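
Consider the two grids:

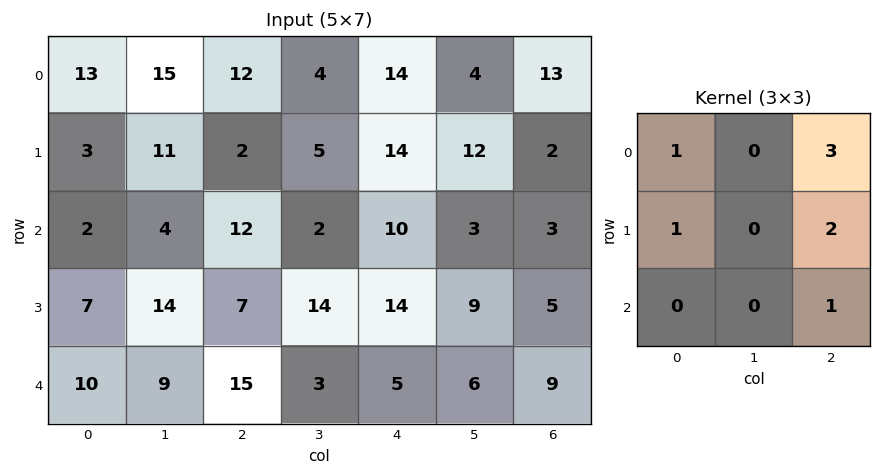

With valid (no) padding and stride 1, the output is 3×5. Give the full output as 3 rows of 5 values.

68 50 94 48 74
42 48 90 58 41
74 55 82 49 52

Output[0,0]: The receptive field on the input at this output position is [13 15 12 / 3 11 2 / 2 4 12]. Elementwise product with the kernel and sum: 13·1 + 12·3 + 3·1 + 2·2 + 12·1.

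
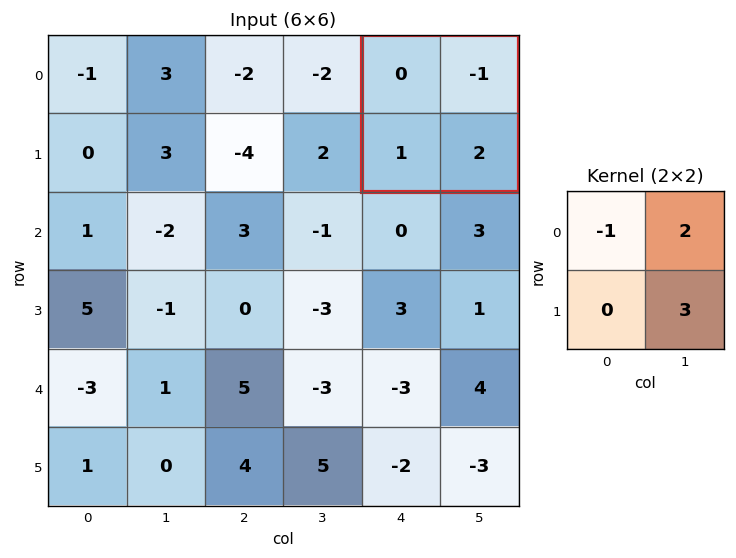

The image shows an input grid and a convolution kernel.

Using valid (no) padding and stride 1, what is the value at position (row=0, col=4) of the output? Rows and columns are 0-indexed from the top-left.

The receptive field on the input at this output position is [0 -1 / 1 2]. Elementwise product with the kernel and sum: 0·-1 + -1·2 + 2·3.

4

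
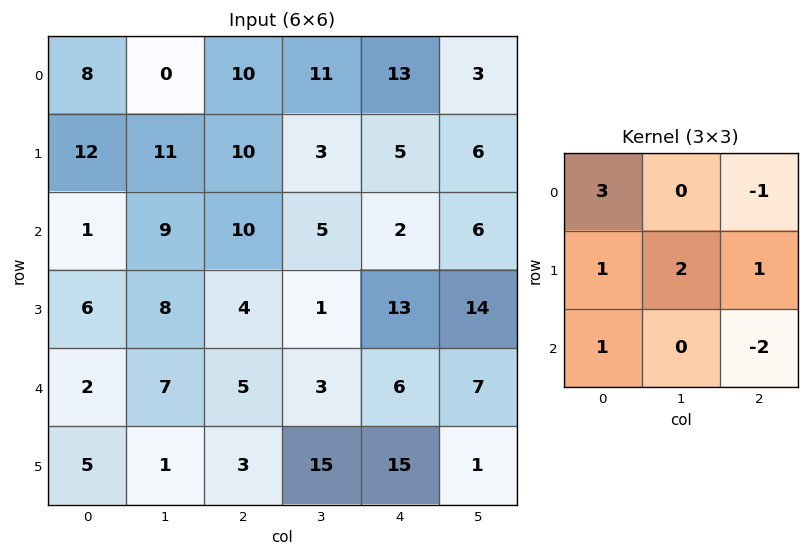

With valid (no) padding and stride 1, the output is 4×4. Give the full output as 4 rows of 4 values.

Output[0,0]: The receptive field on the input at this output position is [8 0 10 / 12 11 10 / 1 9 10]. Elementwise product with the kernel and sum: 8·3 + 10·-1 + 12·1 + 11·2 + 10·1 + 1·1 + 10·-2.
Output[0,1]: The receptive field on the input at this output position is [0 10 11 / 11 10 3 / 9 10 5]. Elementwise product with the kernel and sum: 0·3 + 11·-1 + 11·1 + 10·2 + 3·1 + 9·1 + 5·-2.

39 22 44 42
53 70 25 -9
11 40 40 39
34 14 -11 24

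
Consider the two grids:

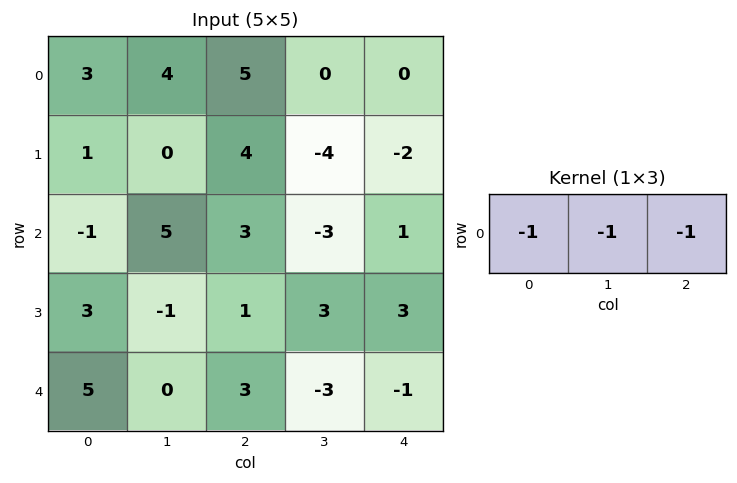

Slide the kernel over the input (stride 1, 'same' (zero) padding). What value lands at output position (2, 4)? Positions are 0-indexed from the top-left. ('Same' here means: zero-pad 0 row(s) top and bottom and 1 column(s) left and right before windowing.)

The receptive field on the zero-padded input at this output position is [-3 1 0]. Elementwise product with the kernel and sum: -3·-1 + 1·-1 + 0·-1.

2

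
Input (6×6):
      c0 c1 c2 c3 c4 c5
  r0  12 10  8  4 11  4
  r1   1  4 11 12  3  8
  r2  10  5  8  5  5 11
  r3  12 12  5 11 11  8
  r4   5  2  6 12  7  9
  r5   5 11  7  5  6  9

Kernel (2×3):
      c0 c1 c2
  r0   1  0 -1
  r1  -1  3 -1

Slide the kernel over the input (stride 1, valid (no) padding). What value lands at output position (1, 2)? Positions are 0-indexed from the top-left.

10

The receptive field on the input at this output position is [11 12 3 / 8 5 5]. Elementwise product with the kernel and sum: 11·1 + 3·-1 + 8·-1 + 5·3 + 5·-1.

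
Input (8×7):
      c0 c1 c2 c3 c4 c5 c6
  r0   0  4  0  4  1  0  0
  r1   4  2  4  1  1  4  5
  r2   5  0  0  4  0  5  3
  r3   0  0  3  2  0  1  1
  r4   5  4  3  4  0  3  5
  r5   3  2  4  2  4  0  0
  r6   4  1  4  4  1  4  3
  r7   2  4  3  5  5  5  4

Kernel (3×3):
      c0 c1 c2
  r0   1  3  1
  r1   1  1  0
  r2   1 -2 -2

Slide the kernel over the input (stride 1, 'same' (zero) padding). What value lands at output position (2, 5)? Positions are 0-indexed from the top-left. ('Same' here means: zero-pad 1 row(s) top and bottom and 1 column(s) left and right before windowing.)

19

The receptive field on the zero-padded input at this output position is [1 4 5 / 0 5 3 / 0 1 1]. Elementwise product with the kernel and sum: 1·1 + 4·3 + 5·1 + 0·1 + 5·1 + 0·1 + 1·-2 + 1·-2.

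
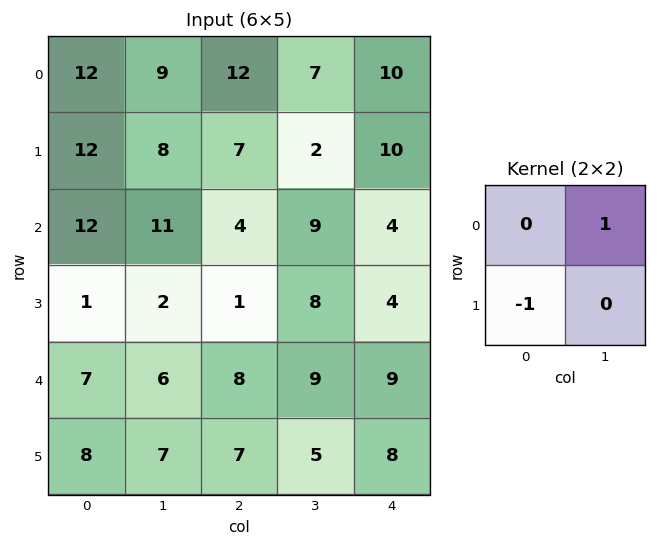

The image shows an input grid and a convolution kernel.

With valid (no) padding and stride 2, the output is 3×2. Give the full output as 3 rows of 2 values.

Output[0,0]: The receptive field on the input at this output position is [12 9 / 12 8]. Elementwise product with the kernel and sum: 9·1 + 12·-1.

-3 0
10 8
-2 2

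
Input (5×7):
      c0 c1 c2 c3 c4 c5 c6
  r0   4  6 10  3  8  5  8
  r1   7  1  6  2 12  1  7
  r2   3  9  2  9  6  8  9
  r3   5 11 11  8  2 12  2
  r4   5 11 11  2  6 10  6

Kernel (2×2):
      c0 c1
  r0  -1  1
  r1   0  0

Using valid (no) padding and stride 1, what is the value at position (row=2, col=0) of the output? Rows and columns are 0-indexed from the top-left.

The receptive field on the input at this output position is [3 9 / 5 11]. Elementwise product with the kernel and sum: 3·-1 + 9·1.

6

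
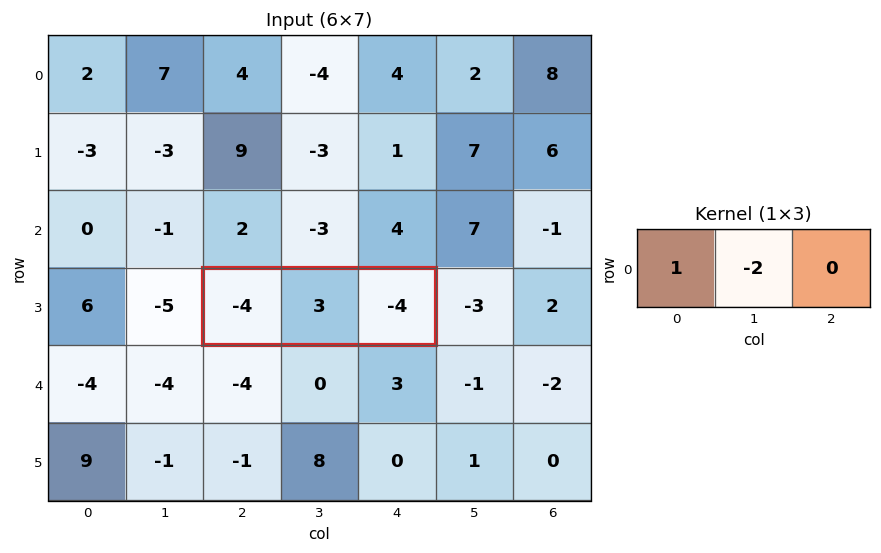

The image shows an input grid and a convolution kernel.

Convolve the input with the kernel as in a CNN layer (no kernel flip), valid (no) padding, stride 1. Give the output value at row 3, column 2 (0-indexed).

-10

The receptive field on the input at this output position is [-4 3 -4]. Elementwise product with the kernel and sum: -4·1 + 3·-2.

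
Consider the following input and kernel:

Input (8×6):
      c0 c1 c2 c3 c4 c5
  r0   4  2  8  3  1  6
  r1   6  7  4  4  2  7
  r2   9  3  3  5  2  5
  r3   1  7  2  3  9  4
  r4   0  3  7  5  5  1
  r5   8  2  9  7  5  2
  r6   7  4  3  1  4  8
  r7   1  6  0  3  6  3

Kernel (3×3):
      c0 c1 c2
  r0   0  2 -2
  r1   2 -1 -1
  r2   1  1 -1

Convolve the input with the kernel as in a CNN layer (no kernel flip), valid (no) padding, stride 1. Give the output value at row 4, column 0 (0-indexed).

5

The receptive field on the input at this output position is [0 3 7 / 8 2 9 / 7 4 3]. Elementwise product with the kernel and sum: 3·2 + 7·-2 + 8·2 + 2·-1 + 9·-1 + 7·1 + 4·1 + 3·-1.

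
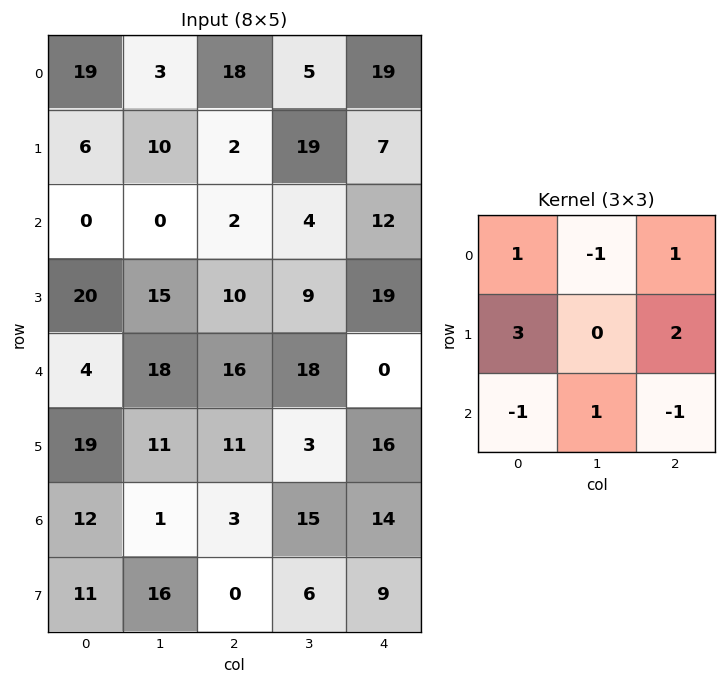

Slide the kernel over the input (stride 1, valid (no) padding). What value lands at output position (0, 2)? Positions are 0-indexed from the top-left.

42

The receptive field on the input at this output position is [18 5 19 / 2 19 7 / 2 4 12]. Elementwise product with the kernel and sum: 18·1 + 5·-1 + 19·1 + 2·3 + 7·2 + 2·-1 + 4·1 + 12·-1.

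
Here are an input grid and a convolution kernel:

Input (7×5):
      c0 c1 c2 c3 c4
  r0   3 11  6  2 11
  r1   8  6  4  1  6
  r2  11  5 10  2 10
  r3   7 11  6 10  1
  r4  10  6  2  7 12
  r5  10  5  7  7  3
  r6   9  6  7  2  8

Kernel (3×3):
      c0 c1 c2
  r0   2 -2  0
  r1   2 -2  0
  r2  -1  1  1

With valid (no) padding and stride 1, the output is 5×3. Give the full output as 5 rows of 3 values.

-8 21 16
26 -1 27
2 3 25
2 27 -15
22 7 -7

Output[0,0]: The receptive field on the input at this output position is [3 11 6 / 8 6 4 / 11 5 10]. Elementwise product with the kernel and sum: 3·2 + 11·-2 + 8·2 + 6·-2 + 11·-1 + 5·1 + 10·1.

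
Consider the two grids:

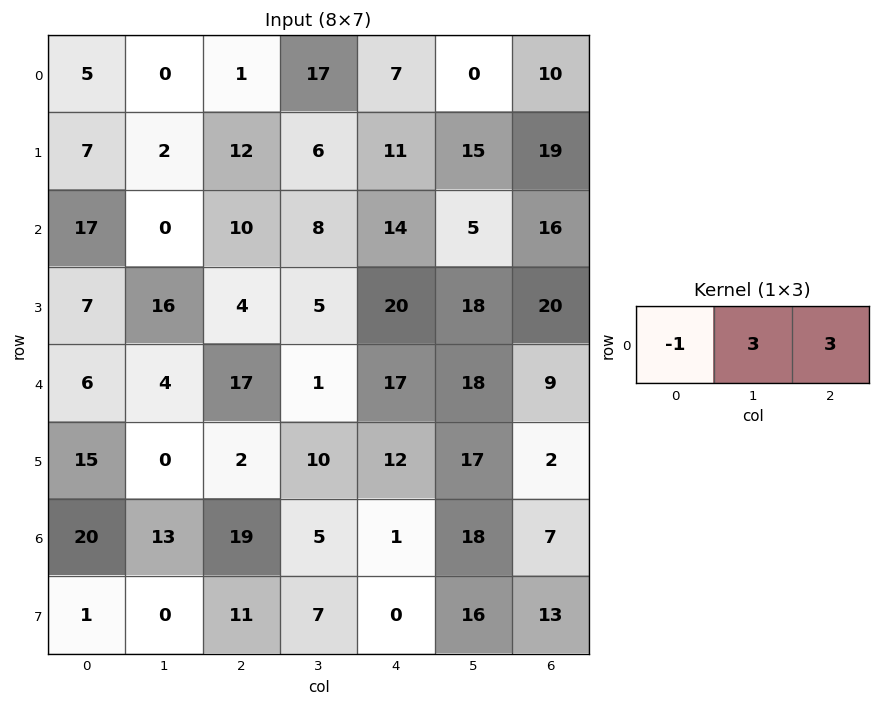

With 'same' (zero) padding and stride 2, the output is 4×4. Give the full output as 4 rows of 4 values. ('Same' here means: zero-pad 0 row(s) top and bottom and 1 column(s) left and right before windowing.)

15 54 4 30
51 54 49 43
30 50 104 9
99 59 52 3

Output[0,0]: The receptive field on the zero-padded input at this output position is [0 5 0]. Elementwise product with the kernel and sum: 0·-1 + 5·3 + 0·3.
Output[0,1]: The receptive field on the zero-padded input at this output position is [0 1 17]. Elementwise product with the kernel and sum: 0·-1 + 1·3 + 17·3.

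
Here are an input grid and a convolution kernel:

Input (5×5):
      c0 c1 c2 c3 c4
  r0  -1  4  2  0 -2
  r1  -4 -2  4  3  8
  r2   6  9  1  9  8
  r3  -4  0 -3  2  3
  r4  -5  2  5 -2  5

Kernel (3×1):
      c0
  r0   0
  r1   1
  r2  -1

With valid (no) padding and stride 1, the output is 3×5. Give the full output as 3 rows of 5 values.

Output[0,0]: The receptive field on the input at this output position is [-1 / -4 / 6]. Elementwise product with the kernel and sum: -4·1 + 6·-1.

-10 -11 3 -6 0
10 9 4 7 5
1 -2 -8 4 -2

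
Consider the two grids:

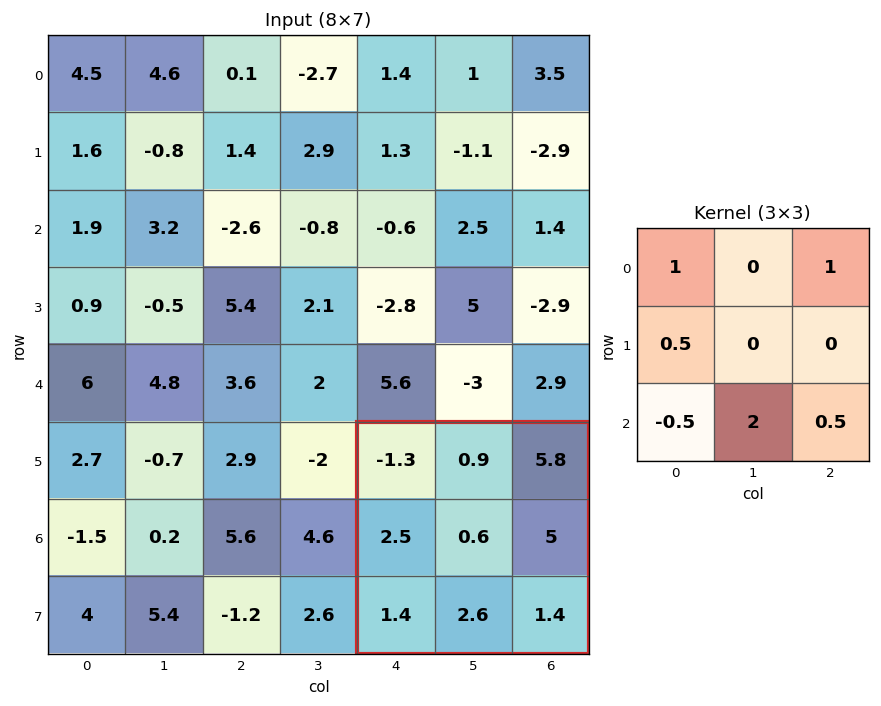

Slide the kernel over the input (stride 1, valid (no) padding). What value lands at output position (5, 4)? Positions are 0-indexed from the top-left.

10.95

The receptive field on the input at this output position is [-1.3 0.9 5.8 / 2.5 0.6 5 / 1.4 2.6 1.4]. Elementwise product with the kernel and sum: -1.3·1 + 5.8·1 + 2.5·0.5 + 1.4·-0.5 + 2.6·2 + 1.4·0.5.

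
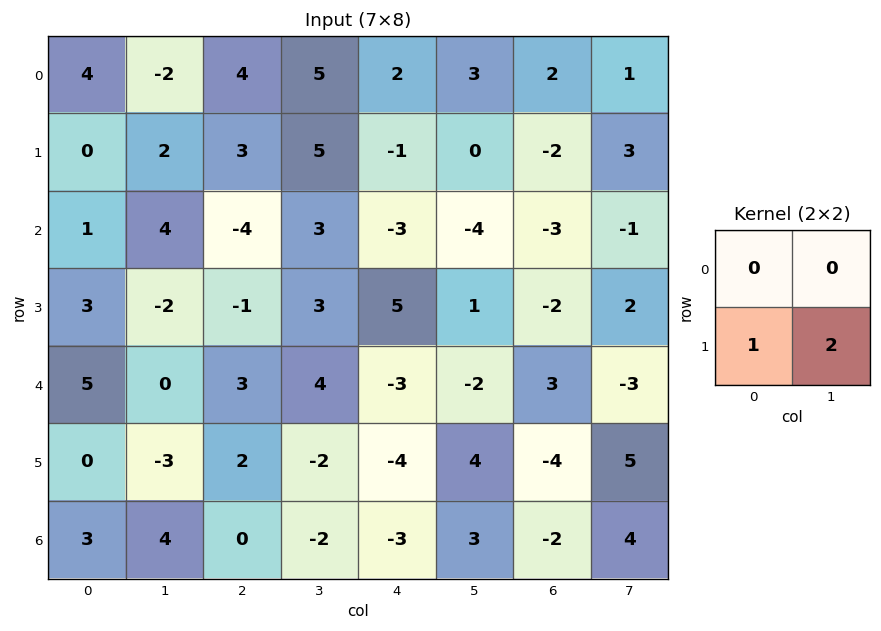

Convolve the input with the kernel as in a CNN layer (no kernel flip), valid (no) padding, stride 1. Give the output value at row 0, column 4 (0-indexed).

The receptive field on the input at this output position is [2 3 / -1 0]. Elementwise product with the kernel and sum: -1·1 + 0·2.

-1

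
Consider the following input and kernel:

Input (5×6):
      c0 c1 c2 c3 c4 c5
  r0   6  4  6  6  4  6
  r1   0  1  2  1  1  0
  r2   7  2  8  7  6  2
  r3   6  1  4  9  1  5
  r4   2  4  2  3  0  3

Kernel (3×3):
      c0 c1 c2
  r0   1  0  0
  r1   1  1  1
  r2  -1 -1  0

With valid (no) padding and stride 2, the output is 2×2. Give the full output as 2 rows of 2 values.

Output[0,0]: The receptive field on the input at this output position is [6 4 6 / 0 1 2 / 7 2 8]. Elementwise product with the kernel and sum: 6·1 + 0·1 + 1·1 + 2·1 + 7·-1 + 2·-1.
Output[0,1]: The receptive field on the input at this output position is [6 6 4 / 2 1 1 / 8 7 6]. Elementwise product with the kernel and sum: 6·1 + 2·1 + 1·1 + 1·1 + 8·-1 + 7·-1.

0 -5
12 17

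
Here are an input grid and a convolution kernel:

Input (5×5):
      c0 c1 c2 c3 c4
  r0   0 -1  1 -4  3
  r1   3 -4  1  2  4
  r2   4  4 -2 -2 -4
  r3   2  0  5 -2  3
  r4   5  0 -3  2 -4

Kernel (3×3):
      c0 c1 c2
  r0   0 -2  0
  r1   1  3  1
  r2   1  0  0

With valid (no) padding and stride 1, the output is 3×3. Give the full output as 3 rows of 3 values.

Output[0,0]: The receptive field on the input at this output position is [0 -1 1 / 3 -4 1 / 4 4 -2]. Elementwise product with the kernel and sum: -1·-2 + 3·1 + -4·3 + 1·1 + 4·1.

-2 3 17
24 -6 -11
4 17 3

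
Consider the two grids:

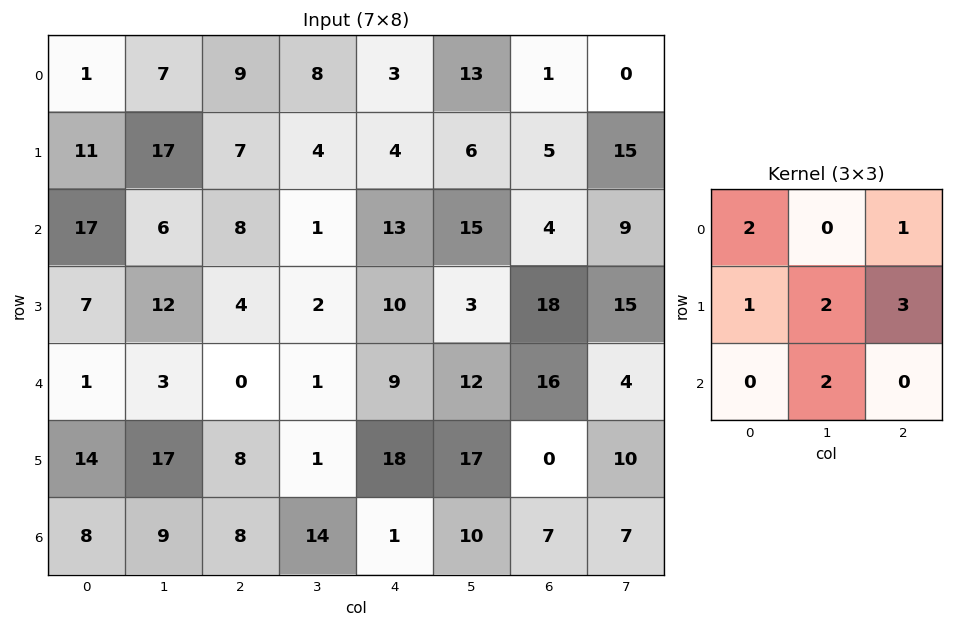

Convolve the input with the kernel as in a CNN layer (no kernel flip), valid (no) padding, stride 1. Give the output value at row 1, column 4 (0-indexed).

The receptive field on the input at this output position is [4 6 5 / 13 15 4 / 10 3 18]. Elementwise product with the kernel and sum: 4·2 + 5·1 + 13·1 + 15·2 + 4·3 + 3·2.

74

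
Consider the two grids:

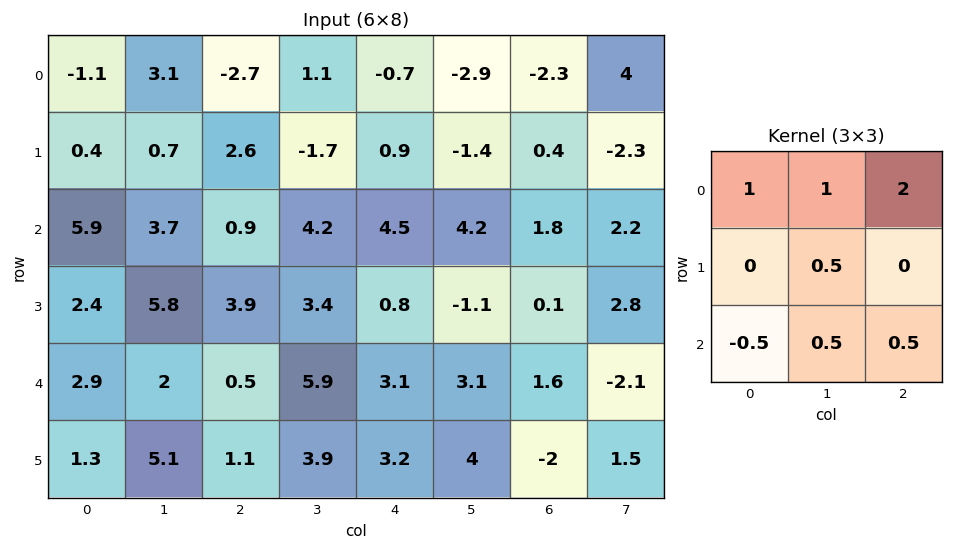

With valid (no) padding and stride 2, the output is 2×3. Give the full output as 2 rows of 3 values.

-3.7 0.05 -8.15
14.1 20.05 12.55

Output[0,0]: The receptive field on the input at this output position is [-1.1 3.1 -2.7 / 0.4 0.7 2.6 / 5.9 3.7 0.9]. Elementwise product with the kernel and sum: -1.1·1 + 3.1·1 + -2.7·2 + 0.7·0.5 + 5.9·-0.5 + 3.7·0.5 + 0.9·0.5.
Output[0,1]: The receptive field on the input at this output position is [-2.7 1.1 -0.7 / 2.6 -1.7 0.9 / 0.9 4.2 4.5]. Elementwise product with the kernel and sum: -2.7·1 + 1.1·1 + -0.7·2 + -1.7·0.5 + 0.9·-0.5 + 4.2·0.5 + 4.5·0.5.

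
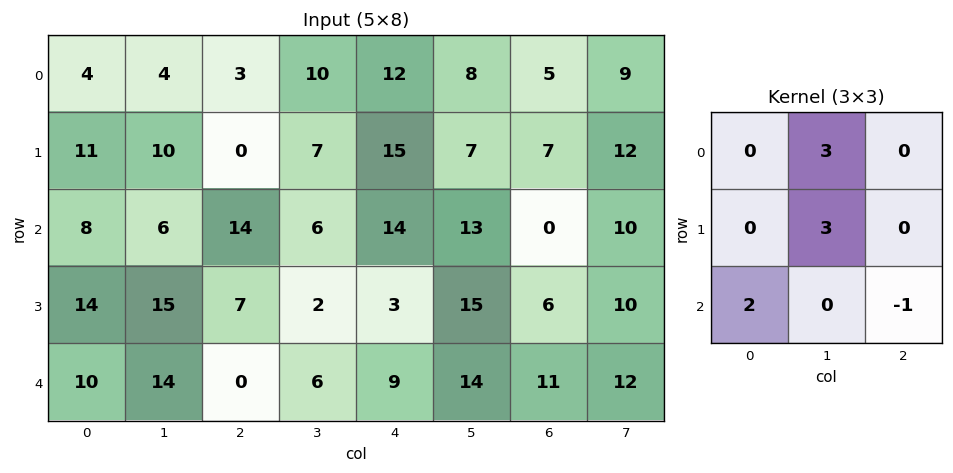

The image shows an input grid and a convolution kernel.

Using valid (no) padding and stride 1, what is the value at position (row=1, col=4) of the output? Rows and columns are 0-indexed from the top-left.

60

The receptive field on the input at this output position is [15 7 7 / 14 13 0 / 3 15 6]. Elementwise product with the kernel and sum: 7·3 + 13·3 + 3·2 + 6·-1.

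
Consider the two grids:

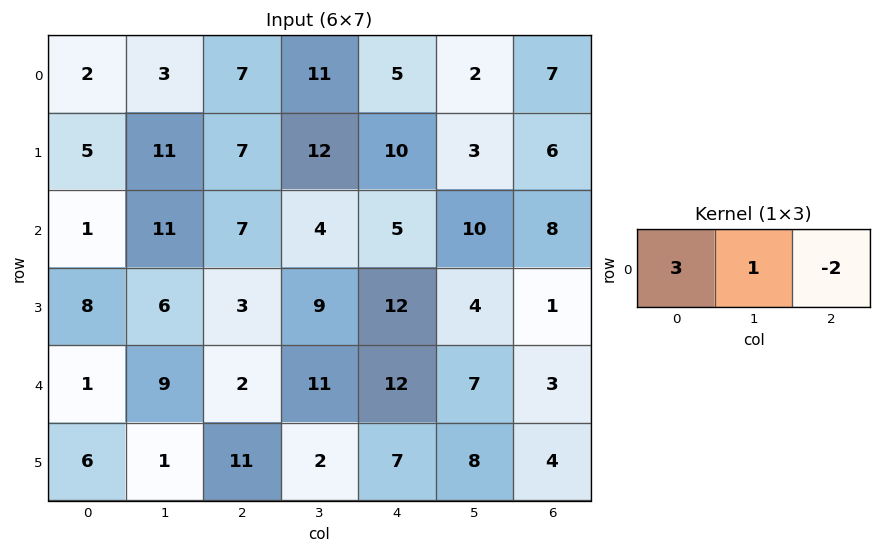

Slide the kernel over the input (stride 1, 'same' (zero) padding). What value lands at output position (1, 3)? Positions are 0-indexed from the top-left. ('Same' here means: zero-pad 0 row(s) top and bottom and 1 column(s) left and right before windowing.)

The receptive field on the zero-padded input at this output position is [7 12 10]. Elementwise product with the kernel and sum: 7·3 + 12·1 + 10·-2.

13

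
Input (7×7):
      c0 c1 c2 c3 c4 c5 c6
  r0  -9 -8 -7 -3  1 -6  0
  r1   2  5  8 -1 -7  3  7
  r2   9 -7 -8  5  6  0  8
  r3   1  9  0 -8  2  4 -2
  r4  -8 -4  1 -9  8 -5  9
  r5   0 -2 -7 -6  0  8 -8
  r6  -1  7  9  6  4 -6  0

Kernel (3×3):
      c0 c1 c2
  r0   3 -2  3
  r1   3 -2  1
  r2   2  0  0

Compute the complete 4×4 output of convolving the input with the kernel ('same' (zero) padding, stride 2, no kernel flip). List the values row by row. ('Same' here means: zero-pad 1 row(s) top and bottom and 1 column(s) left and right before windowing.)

Output[0,0]: The receptive field on the zero-padded input at this output position is [0 0 0 / 0 -9 -8 / 0 2 5]. Elementwise product with the kernel and sum: 0·3 + 0·-2 + 0·3 + 0·3 + -9·-2 + -8·1 + 0·2.

10 -3 -19 -12
-14 14 7 -13
37 -24 -76 -1
3 -1 10 22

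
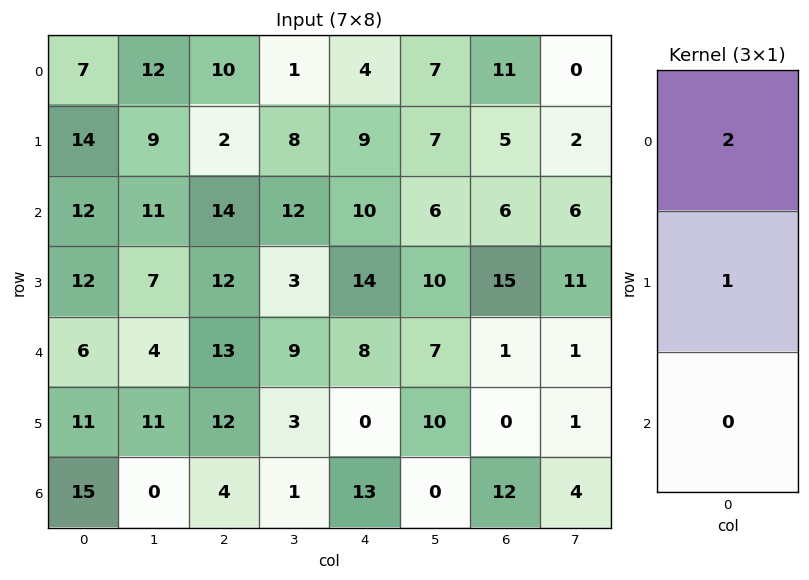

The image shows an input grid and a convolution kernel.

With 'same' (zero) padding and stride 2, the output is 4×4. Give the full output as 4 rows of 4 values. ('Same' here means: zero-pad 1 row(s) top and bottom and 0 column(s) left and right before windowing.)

7 10 4 11
40 18 28 16
30 37 36 31
37 28 13 12

Output[0,0]: The receptive field on the zero-padded input at this output position is [0 / 7 / 14]. Elementwise product with the kernel and sum: 0·2 + 7·1.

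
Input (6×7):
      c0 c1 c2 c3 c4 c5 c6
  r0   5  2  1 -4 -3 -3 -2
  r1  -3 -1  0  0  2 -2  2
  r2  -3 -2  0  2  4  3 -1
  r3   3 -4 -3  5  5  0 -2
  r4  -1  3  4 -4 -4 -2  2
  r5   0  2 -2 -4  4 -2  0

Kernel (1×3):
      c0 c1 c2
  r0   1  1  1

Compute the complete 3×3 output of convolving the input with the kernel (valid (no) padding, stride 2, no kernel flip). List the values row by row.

Output[0,0]: The receptive field on the input at this output position is [5 2 1]. Elementwise product with the kernel and sum: 5·1 + 2·1 + 1·1.
Output[0,1]: The receptive field on the input at this output position is [1 -4 -3]. Elementwise product with the kernel and sum: 1·1 + -4·1 + -3·1.

8 -6 -8
-5 6 6
6 -4 -4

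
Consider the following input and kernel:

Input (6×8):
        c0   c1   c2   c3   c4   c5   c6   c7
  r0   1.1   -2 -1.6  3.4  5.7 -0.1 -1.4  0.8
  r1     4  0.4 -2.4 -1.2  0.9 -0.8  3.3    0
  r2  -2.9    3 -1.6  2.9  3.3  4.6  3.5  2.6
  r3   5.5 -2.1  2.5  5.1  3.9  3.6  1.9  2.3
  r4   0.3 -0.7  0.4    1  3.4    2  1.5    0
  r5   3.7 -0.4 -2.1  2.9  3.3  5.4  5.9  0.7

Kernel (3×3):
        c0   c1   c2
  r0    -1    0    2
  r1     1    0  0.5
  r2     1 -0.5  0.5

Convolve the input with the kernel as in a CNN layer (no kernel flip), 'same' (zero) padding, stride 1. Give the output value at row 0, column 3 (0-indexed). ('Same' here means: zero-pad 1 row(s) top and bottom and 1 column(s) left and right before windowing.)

The receptive field on the zero-padded input at this output position is [0 0 0 / -1.6 3.4 5.7 / -2.4 -1.2 0.9]. Elementwise product with the kernel and sum: 0·-1 + 0·2 + -1.6·1 + 5.7·0.5 + -2.4·1 + -1.2·-0.5 + 0.9·0.5.

-0.1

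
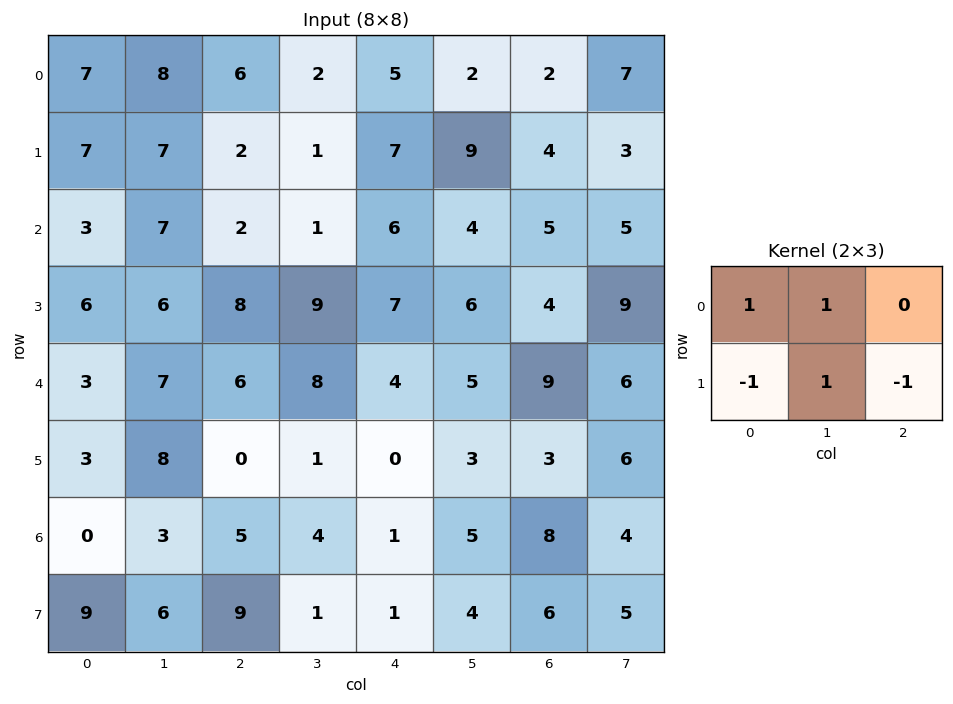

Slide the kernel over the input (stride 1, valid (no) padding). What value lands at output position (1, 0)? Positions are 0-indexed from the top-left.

16

The receptive field on the input at this output position is [7 7 2 / 3 7 2]. Elementwise product with the kernel and sum: 7·1 + 7·1 + 3·-1 + 7·1 + 2·-1.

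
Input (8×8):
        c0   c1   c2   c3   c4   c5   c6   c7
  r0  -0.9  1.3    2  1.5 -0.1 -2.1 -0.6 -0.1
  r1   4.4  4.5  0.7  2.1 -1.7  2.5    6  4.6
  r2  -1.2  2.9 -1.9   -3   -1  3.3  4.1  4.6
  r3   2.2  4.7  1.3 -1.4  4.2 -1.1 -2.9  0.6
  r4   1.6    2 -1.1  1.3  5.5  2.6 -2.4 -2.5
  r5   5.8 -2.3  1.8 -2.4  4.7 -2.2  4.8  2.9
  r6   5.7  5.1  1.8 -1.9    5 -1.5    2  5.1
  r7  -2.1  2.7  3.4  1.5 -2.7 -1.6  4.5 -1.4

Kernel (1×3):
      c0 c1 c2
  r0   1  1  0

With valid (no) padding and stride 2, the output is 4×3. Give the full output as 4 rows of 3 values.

Output[0,0]: The receptive field on the input at this output position is [-0.9 1.3 2]. Elementwise product with the kernel and sum: -0.9·1 + 1.3·1.

0.4 3.5 -2.2
1.7 -4.9 2.3
3.6 0.2 8.1
10.8 -0.1 3.5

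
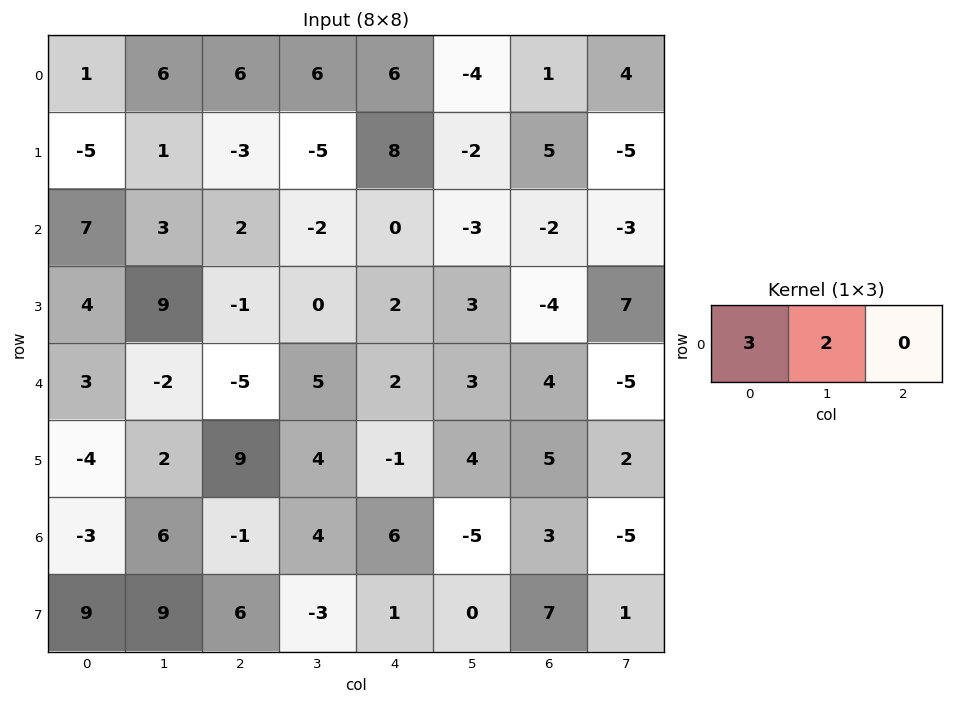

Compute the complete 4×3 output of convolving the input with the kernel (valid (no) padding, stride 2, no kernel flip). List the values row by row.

15 30 10
27 2 -6
5 -5 12
3 5 8

Output[0,0]: The receptive field on the input at this output position is [1 6 6]. Elementwise product with the kernel and sum: 1·3 + 6·2.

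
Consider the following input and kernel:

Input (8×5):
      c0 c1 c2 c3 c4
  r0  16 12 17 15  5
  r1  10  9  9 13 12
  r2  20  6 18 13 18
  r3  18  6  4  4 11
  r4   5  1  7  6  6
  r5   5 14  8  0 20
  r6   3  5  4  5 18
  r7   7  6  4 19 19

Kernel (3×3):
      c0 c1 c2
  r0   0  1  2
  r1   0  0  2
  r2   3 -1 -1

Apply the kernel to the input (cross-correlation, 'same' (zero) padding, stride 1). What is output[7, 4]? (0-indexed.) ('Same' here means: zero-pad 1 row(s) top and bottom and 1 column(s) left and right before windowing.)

The receptive field on the zero-padded input at this output position is [5 18 0 / 19 19 0 / 0 0 0]. Elementwise product with the kernel and sum: 18·1 + 0·2 + 0·2 + 0·3 + 0·-1 + 0·-1.

18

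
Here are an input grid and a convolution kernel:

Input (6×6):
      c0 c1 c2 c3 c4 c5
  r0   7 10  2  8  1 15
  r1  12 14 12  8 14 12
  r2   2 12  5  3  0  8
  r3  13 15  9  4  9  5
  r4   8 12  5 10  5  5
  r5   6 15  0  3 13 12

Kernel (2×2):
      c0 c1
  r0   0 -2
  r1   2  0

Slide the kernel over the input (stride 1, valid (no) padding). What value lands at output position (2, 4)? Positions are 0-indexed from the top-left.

2

The receptive field on the input at this output position is [0 8 / 9 5]. Elementwise product with the kernel and sum: 8·-2 + 9·2.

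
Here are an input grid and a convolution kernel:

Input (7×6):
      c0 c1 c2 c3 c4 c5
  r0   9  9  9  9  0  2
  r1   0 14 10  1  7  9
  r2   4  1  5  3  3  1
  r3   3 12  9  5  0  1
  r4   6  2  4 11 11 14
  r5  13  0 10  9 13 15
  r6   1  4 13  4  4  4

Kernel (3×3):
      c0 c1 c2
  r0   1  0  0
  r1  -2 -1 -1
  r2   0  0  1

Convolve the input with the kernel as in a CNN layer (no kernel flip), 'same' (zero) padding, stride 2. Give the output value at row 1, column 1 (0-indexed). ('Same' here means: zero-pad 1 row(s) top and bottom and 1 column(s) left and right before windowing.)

The receptive field on the zero-padded input at this output position is [14 10 1 / 1 5 3 / 12 9 5]. Elementwise product with the kernel and sum: 14·1 + 1·-2 + 5·-1 + 3·-1 + 5·1.

9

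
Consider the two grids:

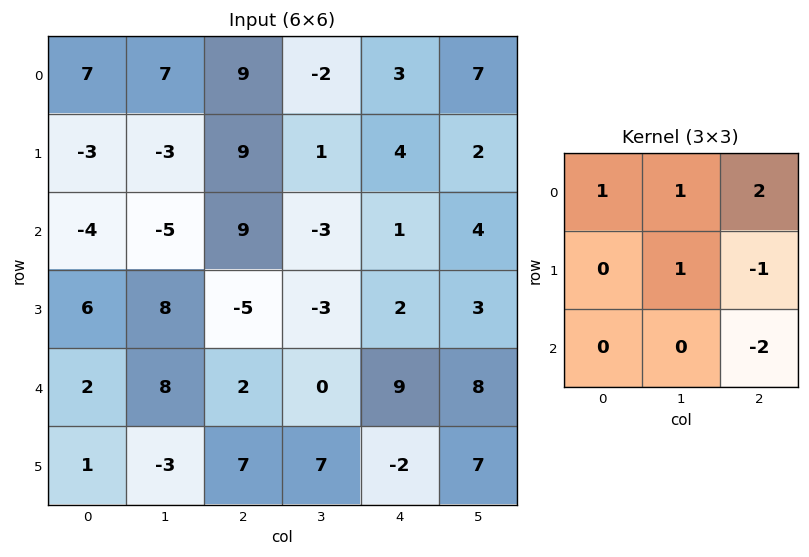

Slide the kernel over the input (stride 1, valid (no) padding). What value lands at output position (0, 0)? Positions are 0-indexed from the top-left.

2

The receptive field on the input at this output position is [7 7 9 / -3 -3 9 / -4 -5 9]. Elementwise product with the kernel and sum: 7·1 + 7·1 + 9·2 + -3·1 + 9·-1 + 9·-2.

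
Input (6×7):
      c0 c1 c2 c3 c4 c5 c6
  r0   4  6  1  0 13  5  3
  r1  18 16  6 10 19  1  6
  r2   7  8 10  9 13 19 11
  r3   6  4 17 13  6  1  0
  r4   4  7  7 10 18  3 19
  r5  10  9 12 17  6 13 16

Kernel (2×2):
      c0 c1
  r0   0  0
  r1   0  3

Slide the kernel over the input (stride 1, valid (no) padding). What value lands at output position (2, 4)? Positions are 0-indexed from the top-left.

The receptive field on the input at this output position is [13 19 / 6 1]. Elementwise product with the kernel and sum: 1·3.

3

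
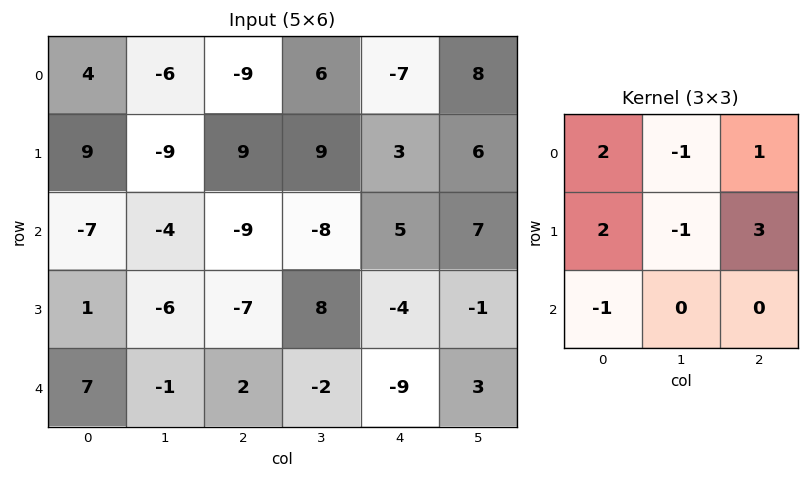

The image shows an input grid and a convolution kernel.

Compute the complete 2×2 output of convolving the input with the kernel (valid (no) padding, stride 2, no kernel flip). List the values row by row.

Output[0,0]: The receptive field on the input at this output position is [4 -6 -9 / 9 -9 9 / -7 -4 -9]. Elementwise product with the kernel and sum: 4·2 + -6·-1 + -9·1 + 9·2 + -9·-1 + 9·3 + -7·-1.
Output[0,1]: The receptive field on the input at this output position is [-9 6 -7 / 9 9 3 / -9 -8 5]. Elementwise product with the kernel and sum: -9·2 + 6·-1 + -7·1 + 9·2 + 9·-1 + 3·3 + -9·-1.

66 -4
-39 -41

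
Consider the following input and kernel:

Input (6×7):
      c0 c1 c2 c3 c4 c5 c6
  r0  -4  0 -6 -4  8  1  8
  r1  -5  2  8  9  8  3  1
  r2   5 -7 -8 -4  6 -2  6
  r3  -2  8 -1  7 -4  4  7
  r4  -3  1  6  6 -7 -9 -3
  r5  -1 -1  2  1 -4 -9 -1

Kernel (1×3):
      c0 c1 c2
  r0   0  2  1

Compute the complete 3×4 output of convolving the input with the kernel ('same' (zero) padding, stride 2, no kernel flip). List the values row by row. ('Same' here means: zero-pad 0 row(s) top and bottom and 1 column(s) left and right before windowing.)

-8 -16 17 16
3 -20 10 12
-5 18 -23 -6

Output[0,0]: The receptive field on the zero-padded input at this output position is [0 -4 0]. Elementwise product with the kernel and sum: -4·2 + 0·1.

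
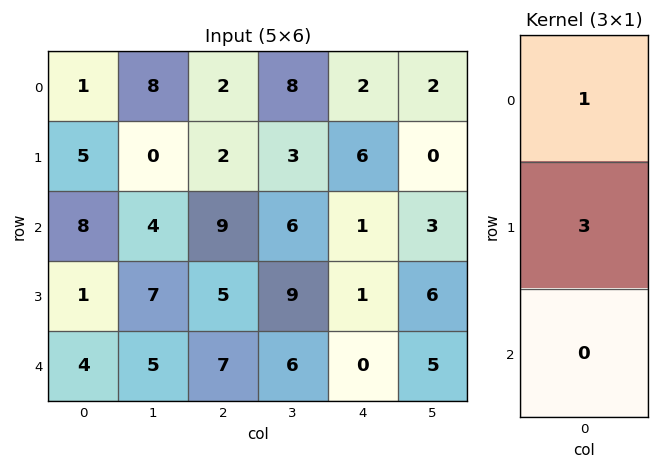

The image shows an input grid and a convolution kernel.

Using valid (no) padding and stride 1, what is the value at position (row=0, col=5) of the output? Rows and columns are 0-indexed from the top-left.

2

The receptive field on the input at this output position is [2 / 0 / 3]. Elementwise product with the kernel and sum: 2·1 + 0·3.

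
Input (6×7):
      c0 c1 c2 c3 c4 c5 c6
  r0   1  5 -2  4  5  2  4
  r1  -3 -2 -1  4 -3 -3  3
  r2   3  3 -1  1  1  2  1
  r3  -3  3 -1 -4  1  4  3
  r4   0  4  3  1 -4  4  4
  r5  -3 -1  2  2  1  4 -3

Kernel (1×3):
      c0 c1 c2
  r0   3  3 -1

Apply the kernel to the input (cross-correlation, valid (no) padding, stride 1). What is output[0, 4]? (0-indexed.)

17

The receptive field on the input at this output position is [5 2 4]. Elementwise product with the kernel and sum: 5·3 + 2·3 + 4·-1.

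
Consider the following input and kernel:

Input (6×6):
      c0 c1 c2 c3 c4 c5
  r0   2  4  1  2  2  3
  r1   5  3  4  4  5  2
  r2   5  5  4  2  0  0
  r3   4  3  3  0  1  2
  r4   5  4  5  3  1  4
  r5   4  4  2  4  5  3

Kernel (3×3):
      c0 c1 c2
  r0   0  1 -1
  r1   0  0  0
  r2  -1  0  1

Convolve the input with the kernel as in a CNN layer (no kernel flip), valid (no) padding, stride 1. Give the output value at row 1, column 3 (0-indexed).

5

The receptive field on the input at this output position is [4 5 2 / 2 0 0 / 0 1 2]. Elementwise product with the kernel and sum: 5·1 + 2·-1 + 0·-1 + 2·1.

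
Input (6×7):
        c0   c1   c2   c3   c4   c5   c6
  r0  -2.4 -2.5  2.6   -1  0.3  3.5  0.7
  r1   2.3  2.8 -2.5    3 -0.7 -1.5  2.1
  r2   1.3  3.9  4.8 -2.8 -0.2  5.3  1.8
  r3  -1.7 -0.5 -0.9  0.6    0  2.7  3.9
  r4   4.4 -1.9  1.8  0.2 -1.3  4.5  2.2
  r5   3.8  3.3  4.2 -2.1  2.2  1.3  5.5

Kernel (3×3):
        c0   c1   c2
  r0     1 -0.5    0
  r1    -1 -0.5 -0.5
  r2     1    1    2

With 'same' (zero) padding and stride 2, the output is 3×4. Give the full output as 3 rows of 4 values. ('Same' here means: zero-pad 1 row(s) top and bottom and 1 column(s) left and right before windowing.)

10.35 8 -1.6 -3.25
-6.45 -1.05 9.6 -2.15
10 4.15 1.5 1.95

Output[0,0]: The receptive field on the zero-padded input at this output position is [0 0 0 / 0 -2.4 -2.5 / 0 2.3 2.8]. Elementwise product with the kernel and sum: 0·1 + 0·-0.5 + 0·-1 + -2.4·-0.5 + -2.5·-0.5 + 0·1 + 2.3·1 + 2.8·2.
Output[0,1]: The receptive field on the zero-padded input at this output position is [0 0 0 / -2.5 2.6 -1 / 2.8 -2.5 3]. Elementwise product with the kernel and sum: 0·1 + 0·-0.5 + -2.5·-1 + 2.6·-0.5 + -1·-0.5 + 2.8·1 + -2.5·1 + 3·2.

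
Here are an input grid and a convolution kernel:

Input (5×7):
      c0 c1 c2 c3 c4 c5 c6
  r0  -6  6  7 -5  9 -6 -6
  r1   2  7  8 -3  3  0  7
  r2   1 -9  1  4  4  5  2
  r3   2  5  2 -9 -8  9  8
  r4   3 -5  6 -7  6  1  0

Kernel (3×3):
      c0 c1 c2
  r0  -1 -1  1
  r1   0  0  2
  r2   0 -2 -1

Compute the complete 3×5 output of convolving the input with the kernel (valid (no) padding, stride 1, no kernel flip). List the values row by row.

40 -30 1 -23 -7
-11 -5 32 17 -18
17 -11 -9 2 7

Output[0,0]: The receptive field on the input at this output position is [-6 6 7 / 2 7 8 / 1 -9 1]. Elementwise product with the kernel and sum: -6·-1 + 6·-1 + 7·1 + 8·2 + -9·-2 + 1·-1.
Output[0,1]: The receptive field on the input at this output position is [6 7 -5 / 7 8 -3 / -9 1 4]. Elementwise product with the kernel and sum: 6·-1 + 7·-1 + -5·1 + -3·2 + 1·-2 + 4·-1.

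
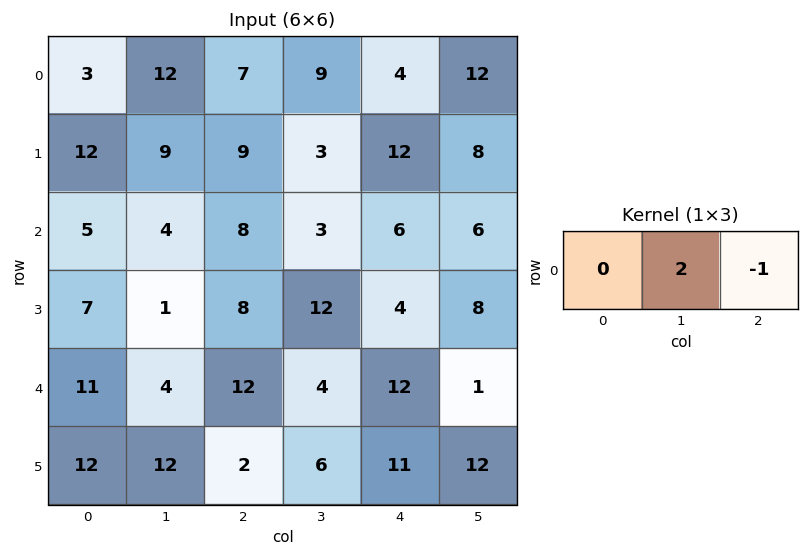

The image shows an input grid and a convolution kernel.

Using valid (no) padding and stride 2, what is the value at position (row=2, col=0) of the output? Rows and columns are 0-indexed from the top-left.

-4

The receptive field on the input at this output position is [11 4 12]. Elementwise product with the kernel and sum: 4·2 + 12·-1.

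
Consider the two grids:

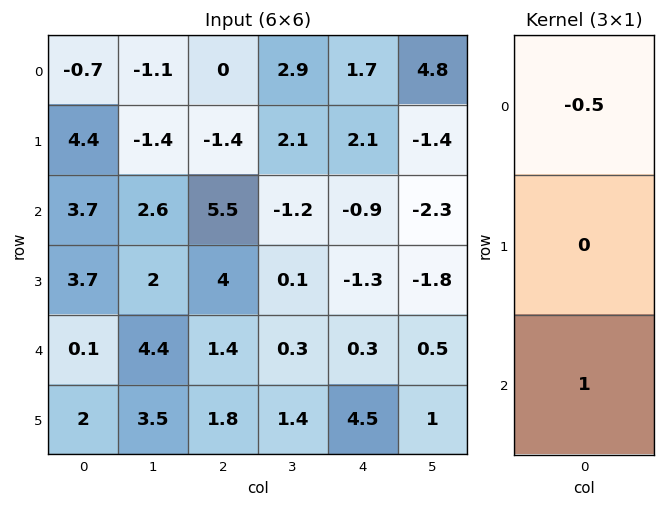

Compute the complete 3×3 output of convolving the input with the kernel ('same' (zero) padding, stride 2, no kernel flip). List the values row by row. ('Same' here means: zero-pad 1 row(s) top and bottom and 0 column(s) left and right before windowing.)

4.4 -1.4 2.1
1.5 4.7 -2.35
0.15 -0.2 5.15

Output[0,0]: The receptive field on the zero-padded input at this output position is [0 / -0.7 / 4.4]. Elementwise product with the kernel and sum: 0·-0.5 + 4.4·1.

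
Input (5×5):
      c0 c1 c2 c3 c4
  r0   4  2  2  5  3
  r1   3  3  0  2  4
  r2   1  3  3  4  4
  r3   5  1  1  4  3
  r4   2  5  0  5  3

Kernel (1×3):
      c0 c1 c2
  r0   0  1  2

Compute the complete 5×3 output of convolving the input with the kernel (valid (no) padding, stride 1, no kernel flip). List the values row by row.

Output[0,0]: The receptive field on the input at this output position is [4 2 2]. Elementwise product with the kernel and sum: 2·1 + 2·2.
Output[0,1]: The receptive field on the input at this output position is [2 2 5]. Elementwise product with the kernel and sum: 2·1 + 5·2.

6 12 11
3 4 10
9 11 12
3 9 10
5 10 11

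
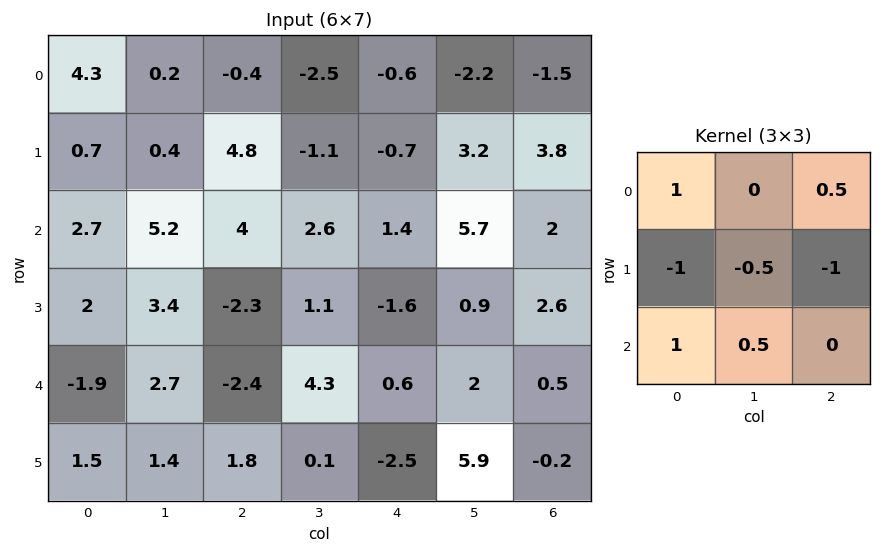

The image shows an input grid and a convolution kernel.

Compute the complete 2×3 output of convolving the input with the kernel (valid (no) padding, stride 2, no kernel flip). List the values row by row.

3.7 1.05 -1.8
2.75 7.8 2.55

Output[0,0]: The receptive field on the input at this output position is [4.3 0.2 -0.4 / 0.7 0.4 4.8 / 2.7 5.2 4]. Elementwise product with the kernel and sum: 4.3·1 + -0.4·0.5 + 0.7·-1 + 0.4·-0.5 + 4.8·-1 + 2.7·1 + 5.2·0.5.
Output[0,1]: The receptive field on the input at this output position is [-0.4 -2.5 -0.6 / 4.8 -1.1 -0.7 / 4 2.6 1.4]. Elementwise product with the kernel and sum: -0.4·1 + -0.6·0.5 + 4.8·-1 + -1.1·-0.5 + -0.7·-1 + 4·1 + 2.6·0.5.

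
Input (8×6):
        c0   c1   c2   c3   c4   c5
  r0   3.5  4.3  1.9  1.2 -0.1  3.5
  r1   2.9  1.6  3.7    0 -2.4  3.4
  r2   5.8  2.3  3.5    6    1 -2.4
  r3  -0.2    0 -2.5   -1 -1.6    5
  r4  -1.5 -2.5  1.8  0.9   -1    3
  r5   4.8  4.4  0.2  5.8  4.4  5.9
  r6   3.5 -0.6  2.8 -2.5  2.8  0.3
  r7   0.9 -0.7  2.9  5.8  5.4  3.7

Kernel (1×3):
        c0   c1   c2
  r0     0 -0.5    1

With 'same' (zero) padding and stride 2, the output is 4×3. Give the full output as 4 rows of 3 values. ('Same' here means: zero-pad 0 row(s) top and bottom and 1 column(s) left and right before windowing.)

Output[0,0]: The receptive field on the zero-padded input at this output position is [0 3.5 4.3]. Elementwise product with the kernel and sum: 3.5·-0.5 + 4.3·1.
Output[0,1]: The receptive field on the zero-padded input at this output position is [4.3 1.9 1.2]. Elementwise product with the kernel and sum: 1.9·-0.5 + 1.2·1.

2.55 0.25 3.55
-0.6 4.25 -2.9
-1.75 0 3.5
-2.35 -3.9 -1.1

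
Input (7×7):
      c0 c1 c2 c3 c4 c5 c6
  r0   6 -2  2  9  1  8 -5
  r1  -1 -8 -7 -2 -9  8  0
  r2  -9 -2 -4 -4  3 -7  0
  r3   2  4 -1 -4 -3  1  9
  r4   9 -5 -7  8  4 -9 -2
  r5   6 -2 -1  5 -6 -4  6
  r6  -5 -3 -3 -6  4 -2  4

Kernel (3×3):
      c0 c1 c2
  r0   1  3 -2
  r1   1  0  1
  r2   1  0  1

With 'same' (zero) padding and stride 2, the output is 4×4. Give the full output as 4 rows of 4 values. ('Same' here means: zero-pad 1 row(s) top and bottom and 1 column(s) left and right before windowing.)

Output[0,0]: The receptive field on the zero-padded input at this output position is [0 0 0 / 0 6 -2 / 0 -1 -8]. Elementwise product with the kernel and sum: 0·1 + 0·3 + 0·-2 + 0·1 + -2·1 + 0·1 + -8·1.

-10 -3 23 16
15 -31 -59 2
-9 15 -15 15
19 -24 -13 12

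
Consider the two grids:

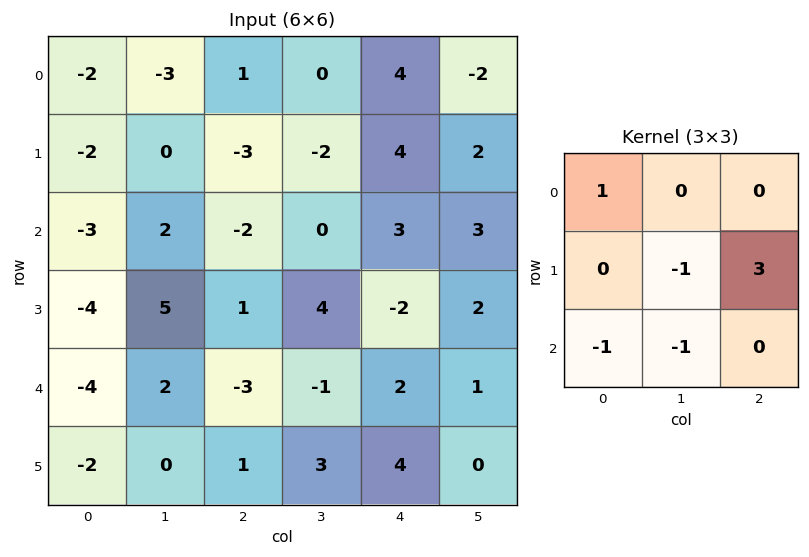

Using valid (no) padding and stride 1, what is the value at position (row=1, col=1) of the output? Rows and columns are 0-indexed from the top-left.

The receptive field on the input at this output position is [0 -3 -2 / 2 -2 0 / 5 1 4]. Elementwise product with the kernel and sum: 0·1 + -2·-1 + 0·3 + 5·-1 + 1·-1.

-4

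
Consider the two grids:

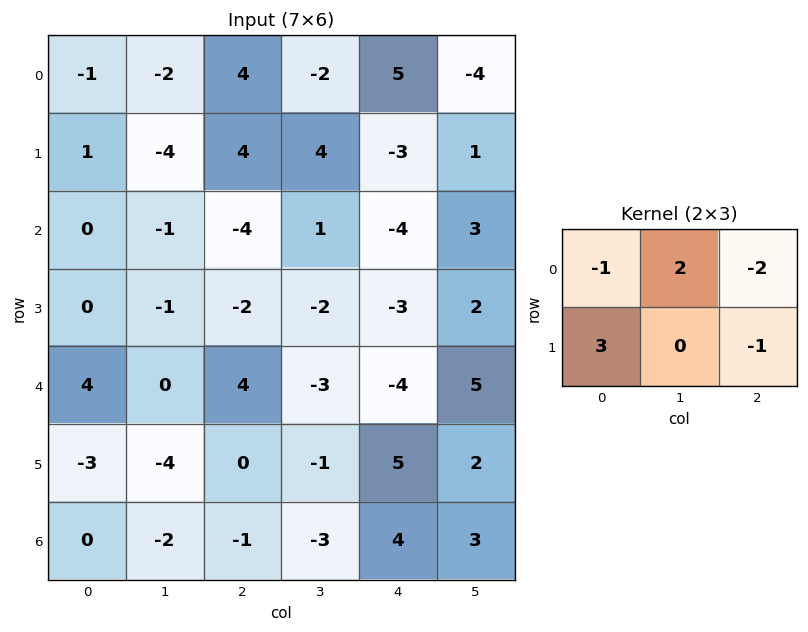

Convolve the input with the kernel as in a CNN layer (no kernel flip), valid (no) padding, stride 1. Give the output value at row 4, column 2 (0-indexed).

-7

The receptive field on the input at this output position is [4 -3 -4 / 0 -1 5]. Elementwise product with the kernel and sum: 4·-1 + -3·2 + -4·-2 + 0·3 + 5·-1.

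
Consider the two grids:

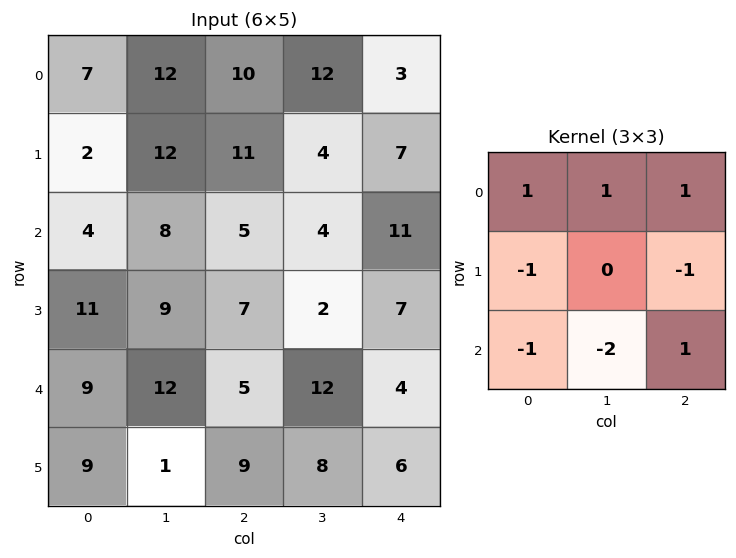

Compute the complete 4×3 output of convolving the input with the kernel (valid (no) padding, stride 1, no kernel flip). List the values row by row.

Output[0,0]: The receptive field on the input at this output position is [7 12 10 / 2 12 11 / 4 8 5]. Elementwise product with the kernel and sum: 7·1 + 12·1 + 10·1 + 2·-1 + 11·-1 + 4·-1 + 8·-2 + 5·1.
Output[0,1]: The receptive field on the input at this output position is [12 10 12 / 12 11 4 / 8 5 4]. Elementwise product with the kernel and sum: 12·1 + 10·1 + 12·1 + 12·-1 + 4·-1 + 8·-1 + 5·-2 + 4·1.

1 4 5
-6 -6 2
-29 -4 -19
11 -17 -12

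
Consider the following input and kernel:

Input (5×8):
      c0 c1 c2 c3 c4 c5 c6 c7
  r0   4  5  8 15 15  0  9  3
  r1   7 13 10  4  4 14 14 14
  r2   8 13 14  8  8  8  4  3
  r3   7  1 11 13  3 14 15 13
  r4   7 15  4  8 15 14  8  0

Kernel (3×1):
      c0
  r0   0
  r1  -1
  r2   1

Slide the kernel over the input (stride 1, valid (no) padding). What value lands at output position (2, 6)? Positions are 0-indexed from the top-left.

-7

The receptive field on the input at this output position is [4 / 15 / 8]. Elementwise product with the kernel and sum: 15·-1 + 8·1.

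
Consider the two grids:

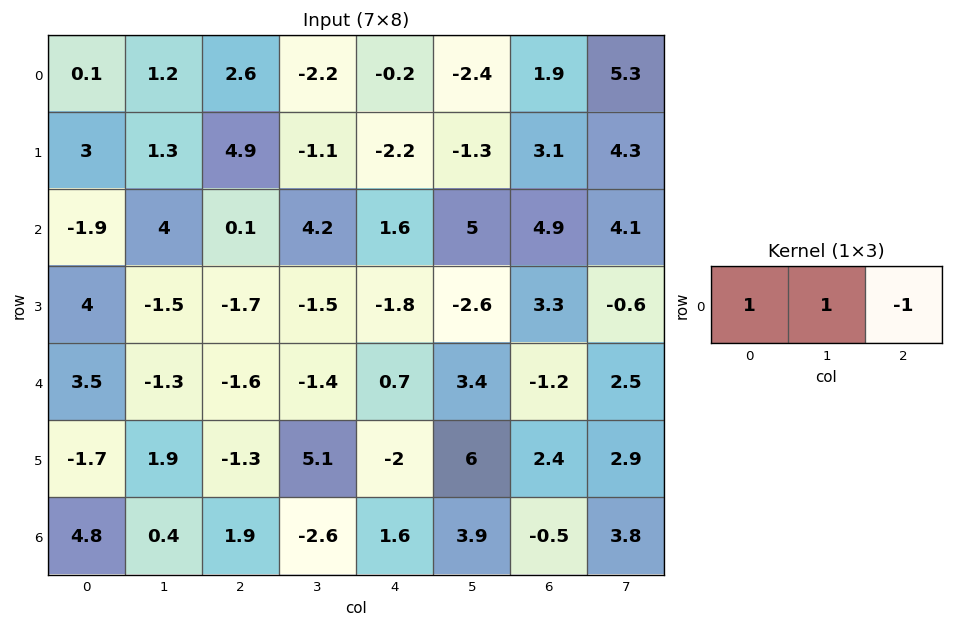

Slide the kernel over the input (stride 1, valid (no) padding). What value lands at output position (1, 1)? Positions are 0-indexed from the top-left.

7.3

The receptive field on the input at this output position is [1.3 4.9 -1.1]. Elementwise product with the kernel and sum: 1.3·1 + 4.9·1 + -1.1·-1.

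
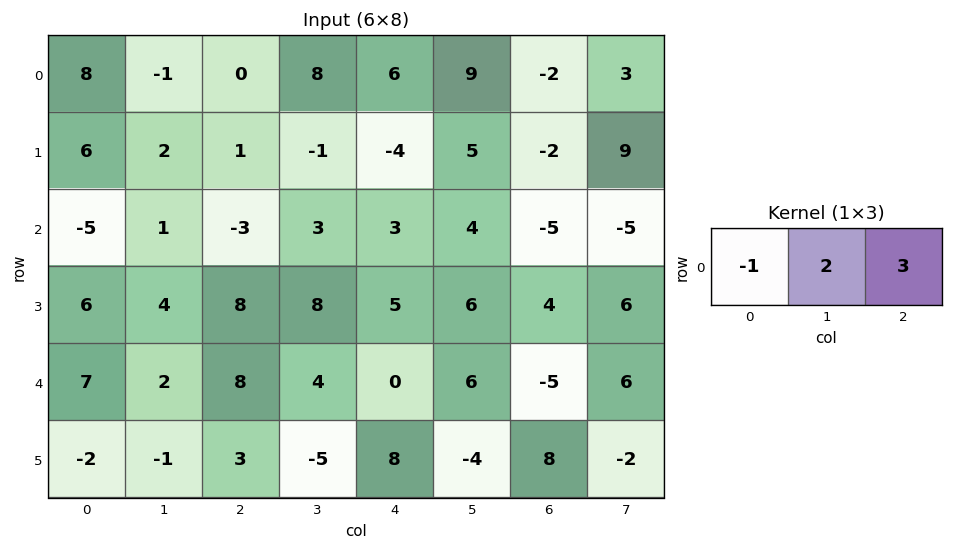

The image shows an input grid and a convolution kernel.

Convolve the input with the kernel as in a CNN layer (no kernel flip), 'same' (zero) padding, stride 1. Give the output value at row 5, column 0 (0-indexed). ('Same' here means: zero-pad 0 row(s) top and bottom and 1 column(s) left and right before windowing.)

The receptive field on the zero-padded input at this output position is [0 -2 -1]. Elementwise product with the kernel and sum: 0·-1 + -2·2 + -1·3.

-7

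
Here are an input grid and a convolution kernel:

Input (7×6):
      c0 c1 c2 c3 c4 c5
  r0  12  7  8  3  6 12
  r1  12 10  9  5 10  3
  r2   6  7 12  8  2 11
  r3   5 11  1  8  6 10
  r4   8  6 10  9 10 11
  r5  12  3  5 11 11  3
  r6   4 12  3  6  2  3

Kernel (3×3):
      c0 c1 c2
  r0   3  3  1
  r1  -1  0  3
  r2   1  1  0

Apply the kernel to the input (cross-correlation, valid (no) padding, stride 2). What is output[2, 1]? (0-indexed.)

The receptive field on the input at this output position is [10 9 10 / 5 11 11 / 3 6 2]. Elementwise product with the kernel and sum: 10·3 + 9·3 + 10·1 + 5·-1 + 11·3 + 3·1 + 6·1.

104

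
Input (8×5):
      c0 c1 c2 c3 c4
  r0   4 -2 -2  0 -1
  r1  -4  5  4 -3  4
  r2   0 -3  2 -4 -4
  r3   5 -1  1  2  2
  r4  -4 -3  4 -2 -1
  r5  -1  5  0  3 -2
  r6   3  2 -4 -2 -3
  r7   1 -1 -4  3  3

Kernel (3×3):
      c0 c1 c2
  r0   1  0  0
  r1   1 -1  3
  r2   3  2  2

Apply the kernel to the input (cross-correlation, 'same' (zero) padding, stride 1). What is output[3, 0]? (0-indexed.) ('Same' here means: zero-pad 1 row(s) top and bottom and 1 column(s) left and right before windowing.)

-22

The receptive field on the zero-padded input at this output position is [0 0 -3 / 0 5 -1 / 0 -4 -3]. Elementwise product with the kernel and sum: 0·1 + 0·1 + 5·-1 + -1·3 + 0·3 + -4·2 + -3·2.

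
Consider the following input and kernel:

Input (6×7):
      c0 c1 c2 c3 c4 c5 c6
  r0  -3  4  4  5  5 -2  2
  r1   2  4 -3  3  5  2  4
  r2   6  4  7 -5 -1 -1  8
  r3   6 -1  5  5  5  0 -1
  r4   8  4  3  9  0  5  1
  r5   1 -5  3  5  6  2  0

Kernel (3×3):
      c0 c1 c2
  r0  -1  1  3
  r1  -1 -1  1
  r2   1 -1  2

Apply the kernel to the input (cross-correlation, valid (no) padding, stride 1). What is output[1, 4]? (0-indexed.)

The receptive field on the input at this output position is [5 2 4 / -1 -1 8 / 5 0 -1]. Elementwise product with the kernel and sum: 5·-1 + 2·1 + 4·3 + -1·-1 + -1·-1 + 8·1 + 5·1 + 0·-1 + -1·2.

22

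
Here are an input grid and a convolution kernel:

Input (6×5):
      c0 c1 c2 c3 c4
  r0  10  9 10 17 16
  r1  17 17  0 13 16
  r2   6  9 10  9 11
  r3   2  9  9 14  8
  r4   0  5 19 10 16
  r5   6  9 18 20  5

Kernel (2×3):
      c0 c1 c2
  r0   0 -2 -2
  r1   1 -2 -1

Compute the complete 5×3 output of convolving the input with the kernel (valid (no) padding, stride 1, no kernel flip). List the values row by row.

-55 -50 -108
-56 -46 -77
-63 -61 -67
-65 -89 -61
-78 -105 -79

Output[0,0]: The receptive field on the input at this output position is [10 9 10 / 17 17 0]. Elementwise product with the kernel and sum: 9·-2 + 10·-2 + 17·1 + 17·-2 + 0·-1.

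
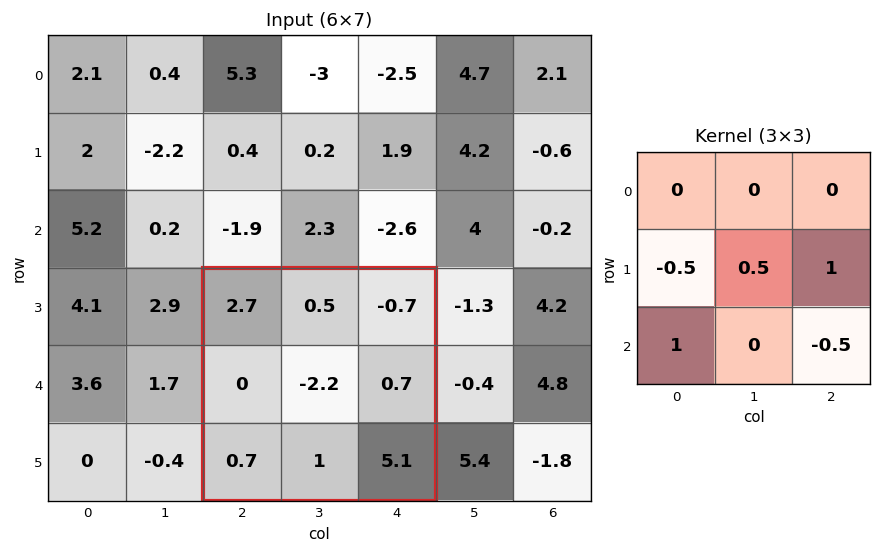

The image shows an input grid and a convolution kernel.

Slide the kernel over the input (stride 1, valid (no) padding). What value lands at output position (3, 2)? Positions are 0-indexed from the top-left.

The receptive field on the input at this output position is [2.7 0.5 -0.7 / 0 -2.2 0.7 / 0.7 1 5.1]. Elementwise product with the kernel and sum: 0·-0.5 + -2.2·0.5 + 0.7·1 + 0.7·1 + 5.1·-0.5.

-2.25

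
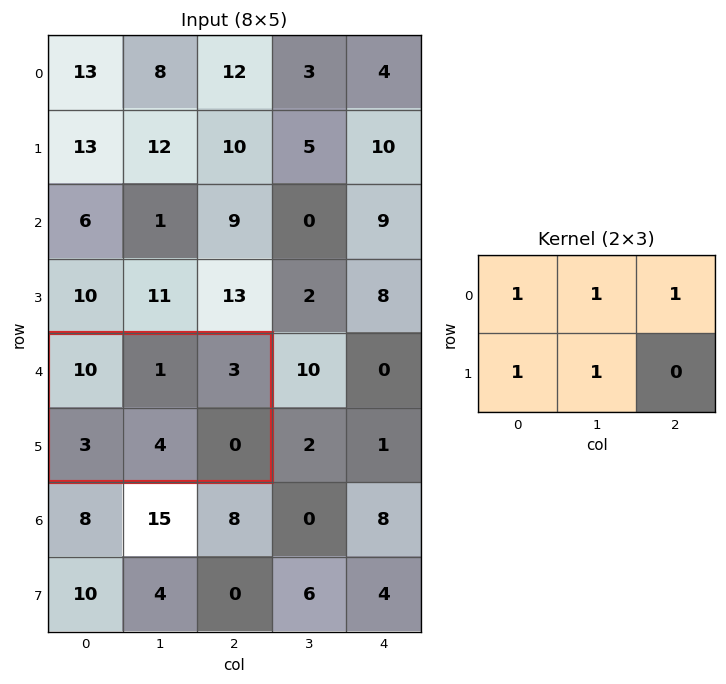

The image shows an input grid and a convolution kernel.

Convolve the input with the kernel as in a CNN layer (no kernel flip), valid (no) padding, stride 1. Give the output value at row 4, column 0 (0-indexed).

21

The receptive field on the input at this output position is [10 1 3 / 3 4 0]. Elementwise product with the kernel and sum: 10·1 + 1·1 + 3·1 + 3·1 + 4·1.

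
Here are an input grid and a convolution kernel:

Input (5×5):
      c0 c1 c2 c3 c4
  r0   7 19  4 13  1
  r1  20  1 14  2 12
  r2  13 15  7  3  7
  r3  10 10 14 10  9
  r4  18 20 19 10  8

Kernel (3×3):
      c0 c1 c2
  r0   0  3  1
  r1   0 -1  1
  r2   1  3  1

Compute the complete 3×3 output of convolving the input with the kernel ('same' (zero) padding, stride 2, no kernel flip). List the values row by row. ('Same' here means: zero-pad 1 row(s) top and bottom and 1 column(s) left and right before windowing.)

73 54 37
103 102 66
42 43 19

Output[0,0]: The receptive field on the zero-padded input at this output position is [0 0 0 / 0 7 19 / 0 20 1]. Elementwise product with the kernel and sum: 0·3 + 0·1 + 7·-1 + 19·1 + 0·1 + 20·3 + 1·1.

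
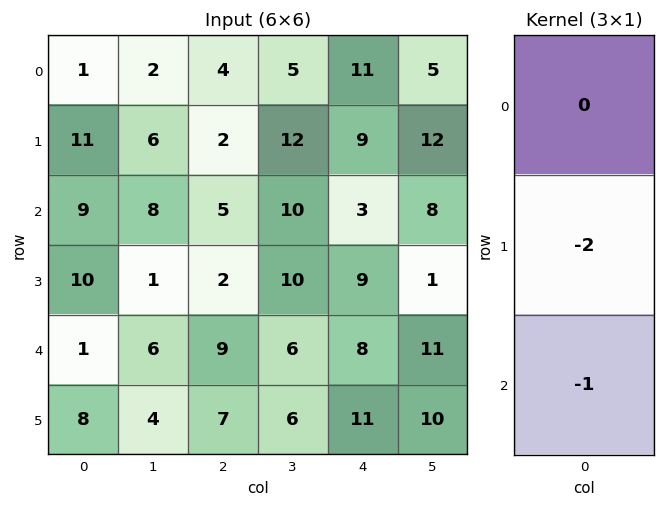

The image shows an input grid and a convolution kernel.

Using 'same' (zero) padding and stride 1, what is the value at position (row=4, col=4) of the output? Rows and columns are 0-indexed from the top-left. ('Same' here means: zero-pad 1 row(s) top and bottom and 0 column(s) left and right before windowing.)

The receptive field on the zero-padded input at this output position is [9 / 8 / 11]. Elementwise product with the kernel and sum: 8·-2 + 11·-1.

-27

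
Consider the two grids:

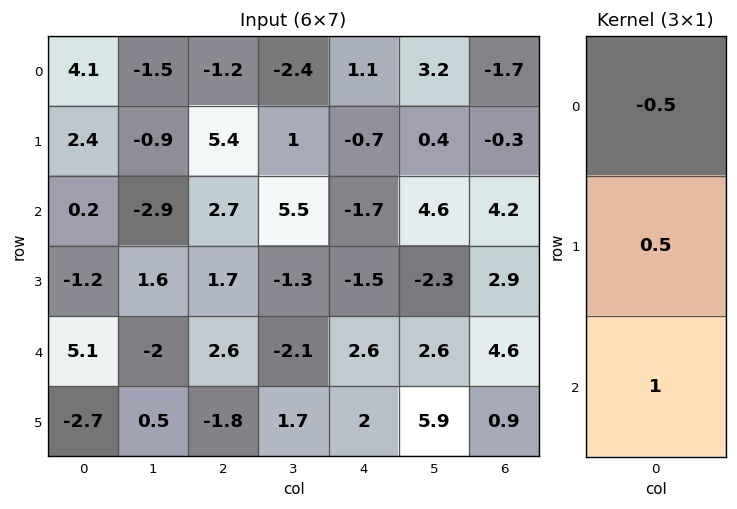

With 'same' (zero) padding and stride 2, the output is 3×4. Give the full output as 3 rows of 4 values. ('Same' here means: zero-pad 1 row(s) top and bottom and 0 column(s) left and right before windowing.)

4.45 4.8 -0.15 -1.15
-2.3 0.35 -2 5.15
0.45 -1.35 4.05 1.75

Output[0,0]: The receptive field on the zero-padded input at this output position is [0 / 4.1 / 2.4]. Elementwise product with the kernel and sum: 0·-0.5 + 4.1·0.5 + 2.4·1.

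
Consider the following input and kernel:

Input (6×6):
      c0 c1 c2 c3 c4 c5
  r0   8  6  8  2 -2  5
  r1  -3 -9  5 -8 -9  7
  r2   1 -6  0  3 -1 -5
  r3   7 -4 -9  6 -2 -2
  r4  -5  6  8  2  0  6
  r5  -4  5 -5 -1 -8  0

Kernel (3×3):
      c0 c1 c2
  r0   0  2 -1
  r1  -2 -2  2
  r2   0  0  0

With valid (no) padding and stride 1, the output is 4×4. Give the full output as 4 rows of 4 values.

38 6 -6 39
-13 36 -15 -39
-36 35 9 -9
15 -48 -6 6

Output[0,0]: The receptive field on the input at this output position is [8 6 8 / -3 -9 5 / 1 -6 0]. Elementwise product with the kernel and sum: 6·2 + 8·-1 + -3·-2 + -9·-2 + 5·2.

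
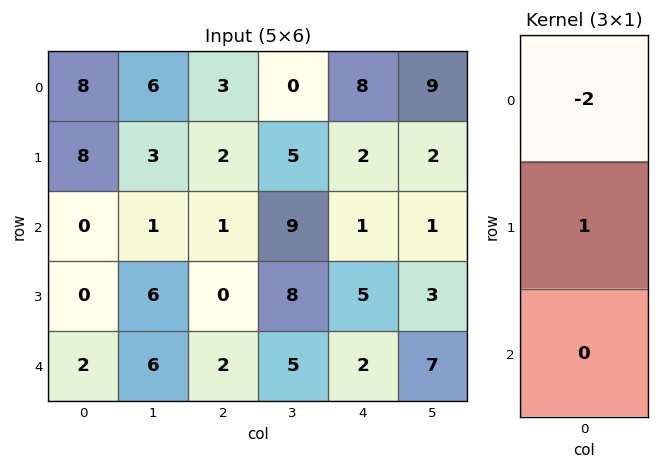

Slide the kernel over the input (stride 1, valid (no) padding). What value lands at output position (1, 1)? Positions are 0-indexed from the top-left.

-5

The receptive field on the input at this output position is [3 / 1 / 6]. Elementwise product with the kernel and sum: 3·-2 + 1·1.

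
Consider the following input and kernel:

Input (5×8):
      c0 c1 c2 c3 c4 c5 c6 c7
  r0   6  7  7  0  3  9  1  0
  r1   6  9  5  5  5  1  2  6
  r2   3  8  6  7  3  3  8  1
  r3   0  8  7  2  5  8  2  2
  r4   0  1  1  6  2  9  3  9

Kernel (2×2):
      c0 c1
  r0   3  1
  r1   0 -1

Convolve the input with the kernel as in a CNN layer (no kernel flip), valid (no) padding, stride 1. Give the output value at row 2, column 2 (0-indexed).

23

The receptive field on the input at this output position is [6 7 / 7 2]. Elementwise product with the kernel and sum: 6·3 + 7·1 + 2·-1.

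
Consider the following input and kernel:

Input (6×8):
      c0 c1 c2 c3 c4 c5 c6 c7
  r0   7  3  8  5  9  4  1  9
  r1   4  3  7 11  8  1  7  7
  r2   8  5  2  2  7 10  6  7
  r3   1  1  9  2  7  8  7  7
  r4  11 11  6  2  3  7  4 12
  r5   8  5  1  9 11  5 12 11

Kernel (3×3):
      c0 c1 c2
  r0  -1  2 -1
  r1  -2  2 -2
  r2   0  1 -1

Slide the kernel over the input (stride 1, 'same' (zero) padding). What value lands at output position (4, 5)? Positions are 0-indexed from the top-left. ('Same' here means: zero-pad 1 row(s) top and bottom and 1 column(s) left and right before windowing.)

The receptive field on the zero-padded input at this output position is [7 8 7 / 3 7 4 / 11 5 12]. Elementwise product with the kernel and sum: 7·-1 + 8·2 + 7·-1 + 3·-2 + 7·2 + 4·-2 + 5·1 + 12·-1.

-5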